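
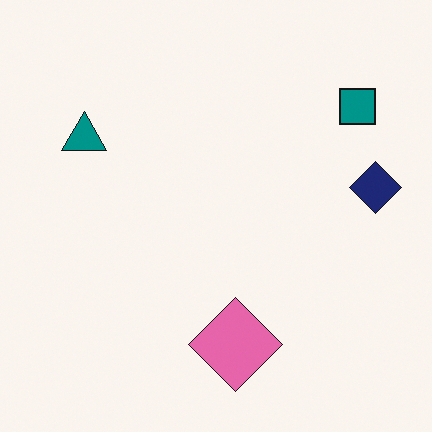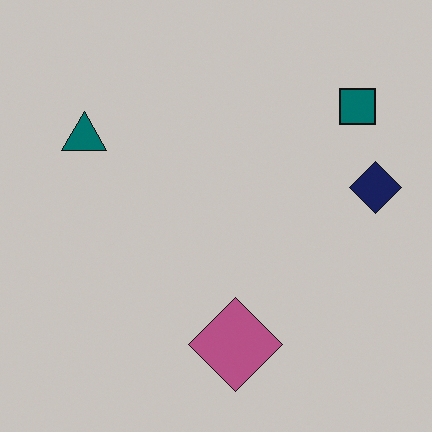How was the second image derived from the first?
The transformation is: slightly darkened.

Every pixel — background and shapes alike — is uniformly darkened.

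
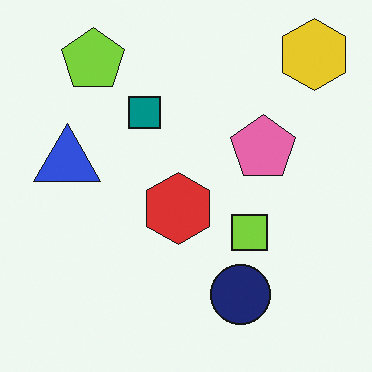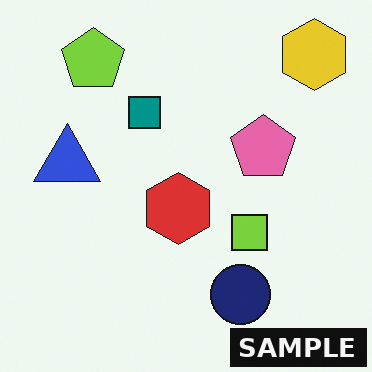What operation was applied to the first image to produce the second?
It was watermarked with the text "SAMPLE" in the lower-right corner.

A dark label reading "SAMPLE" appears in the lower-right corner.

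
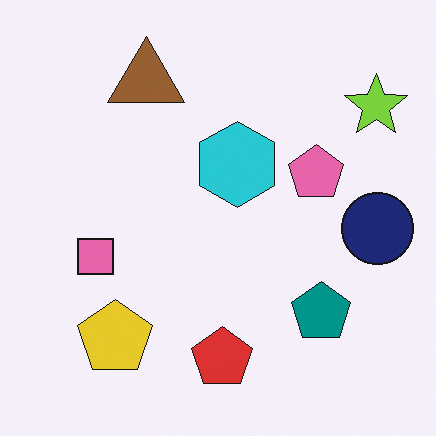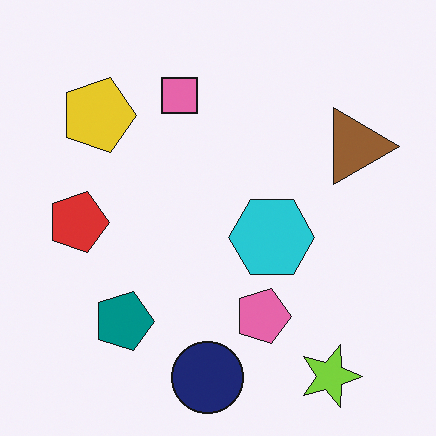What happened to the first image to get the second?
The second image is the first rotated 90° clockwise.

The lime star sits in the top-right of the first image and the bottom-right of the second — consistent with a whole-image 90° clockwise rotation.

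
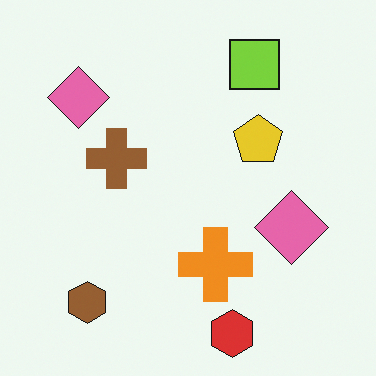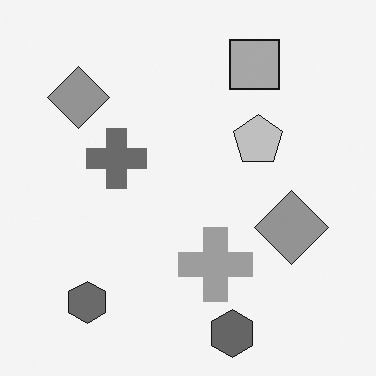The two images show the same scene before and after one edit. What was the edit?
It was converted to grayscale.

All color is removed — every shape is now a shade of grey.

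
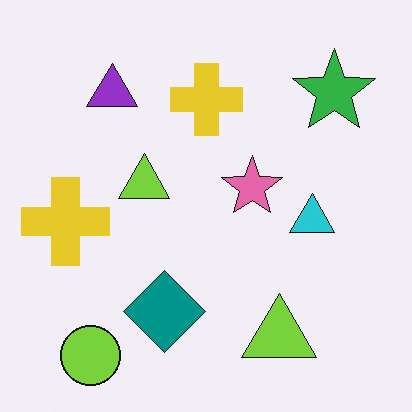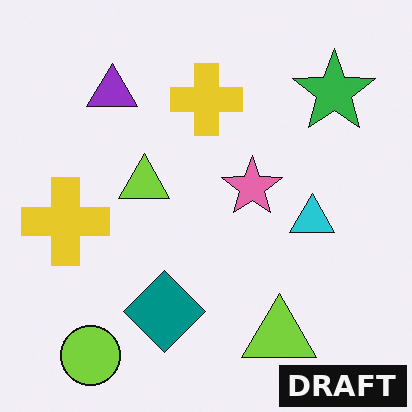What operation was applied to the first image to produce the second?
It was watermarked with the text "DRAFT" in the lower-right corner.

A dark label reading "DRAFT" appears in the lower-right corner.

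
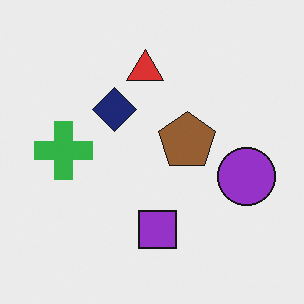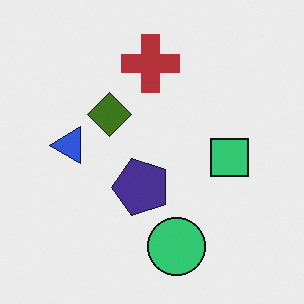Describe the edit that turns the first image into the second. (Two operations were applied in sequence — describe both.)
This is the original image hue-shifted by a large amount, then transposed (reflected across the top-left ↔ bottom-right diagonal).

Every shape's color has rotated by the same amount around the hue wheel — a uniform hue shift. Shapes have swapped their row and column positions — what was in the top-right is now in the bottom-left — a diagonal reflection.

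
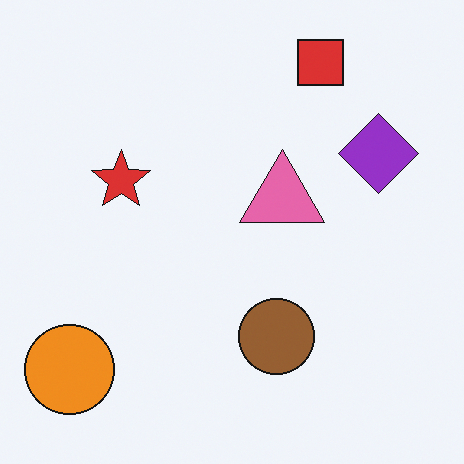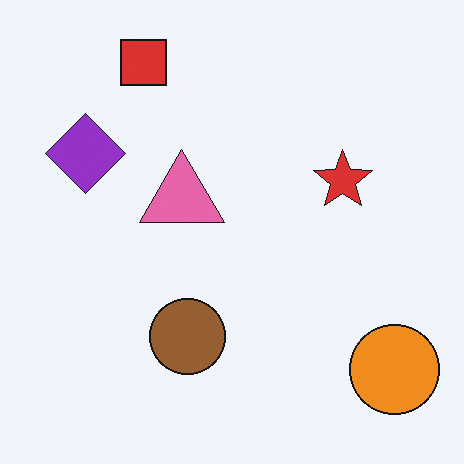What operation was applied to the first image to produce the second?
The second image is the first flipped horizontally (left ↔ right).

The orange circle is in the bottom-left of the first image and the bottom-right of the second — shapes on opposite sides of the vertical midline have swapped in a mirror flip.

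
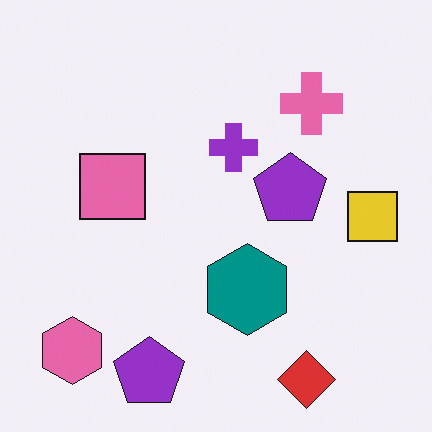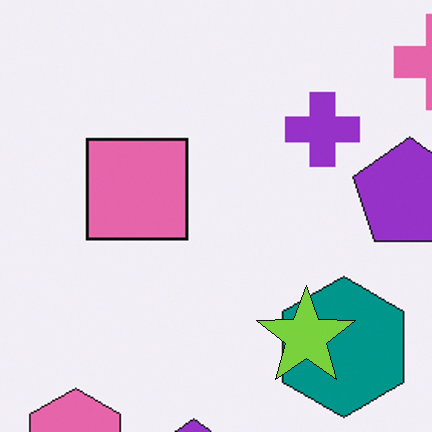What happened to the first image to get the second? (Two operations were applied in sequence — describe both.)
This is the original image cropped to a modestly smaller region and rescaled, then overlaid with an additional lime star.

The visible shapes are larger and the field of view is narrower; shapes near the original edges may be partly or wholly outside the frame — a crop-and-rescale. A lime star appears in the second image that is absent from the first.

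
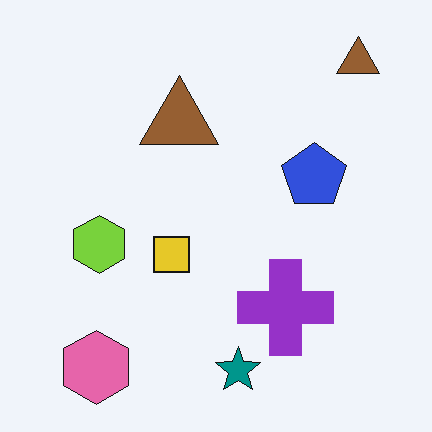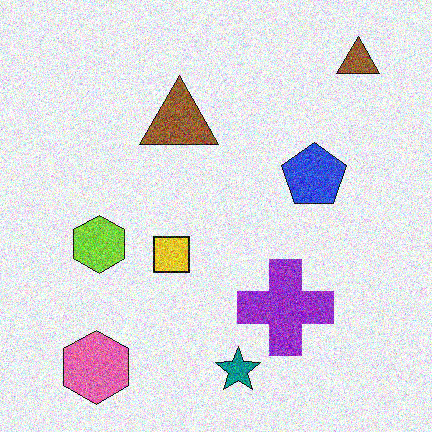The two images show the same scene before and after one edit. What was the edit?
It was degraded with strong gaussian noise.

Random speckle covers the whole image, including the flat background.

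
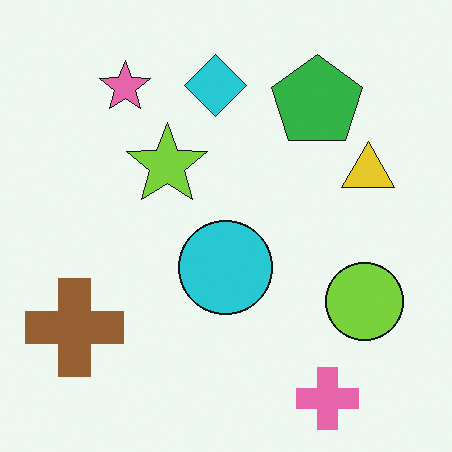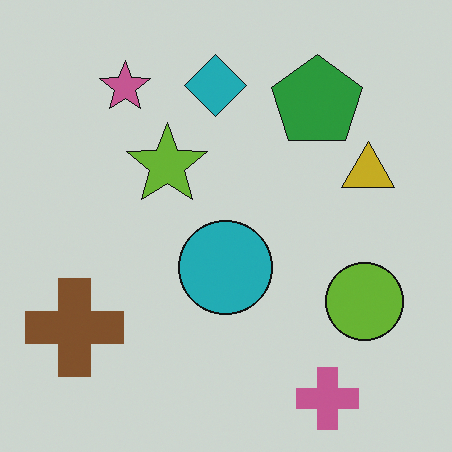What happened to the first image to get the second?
It was slightly darkened.

Every pixel — background and shapes alike — is uniformly darkened.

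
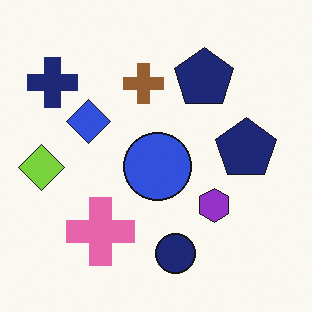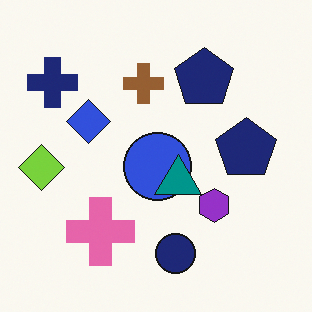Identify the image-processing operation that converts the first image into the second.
The image was overlaid with an additional teal triangle.

A teal triangle appears in the second image that is absent from the first.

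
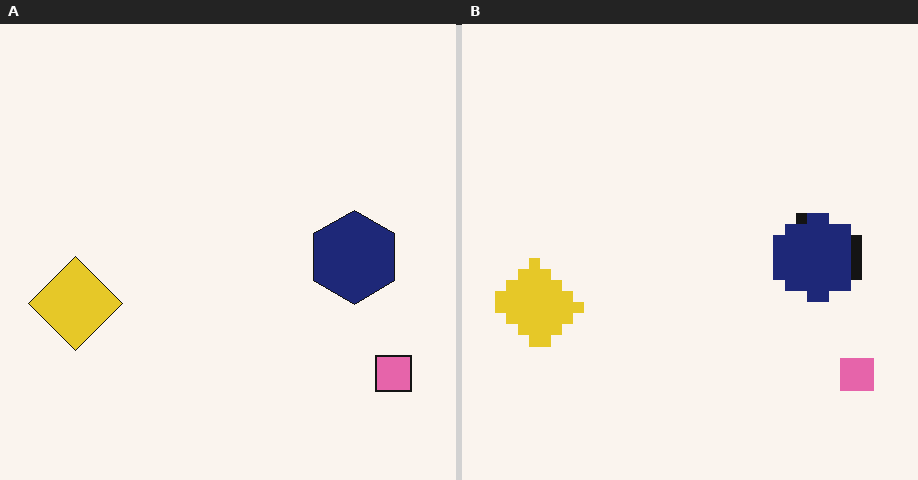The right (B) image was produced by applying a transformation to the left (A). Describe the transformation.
This is the original image heavily pixelated into large blocks.

Shapes are reduced to large square blocks; fine edges and outlines are lost — a downscale-then-upscale (mosaic) effect.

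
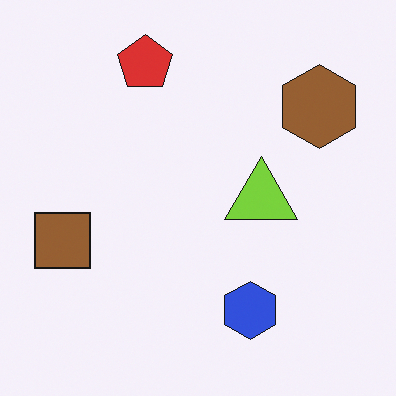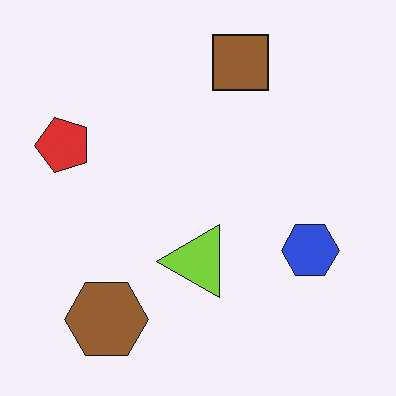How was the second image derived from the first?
Transposed (reflected across the top-left ↔ bottom-right diagonal).

Shapes have swapped their row and column positions — what was in the top-right is now in the bottom-left — a diagonal reflection.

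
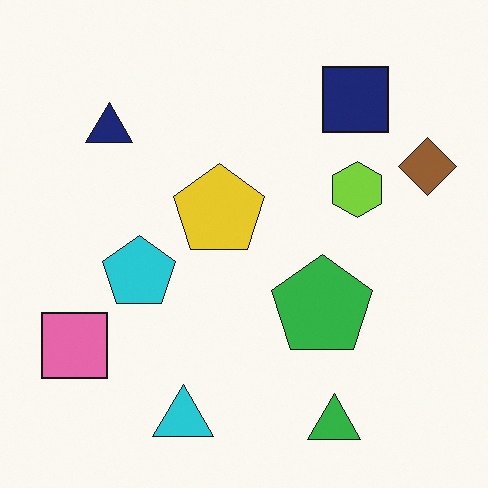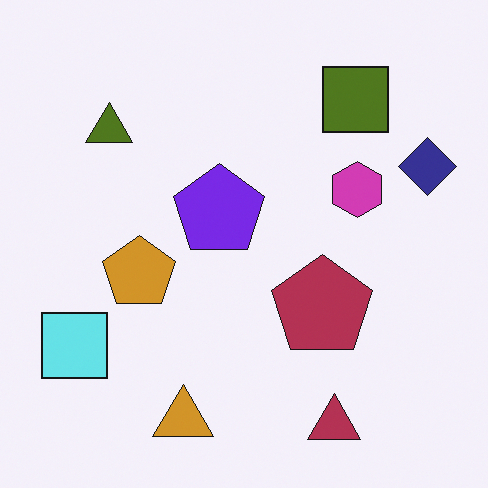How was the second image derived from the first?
It was hue-shifted by a large amount.

Every shape's color has rotated by the same amount around the hue wheel — a uniform hue shift.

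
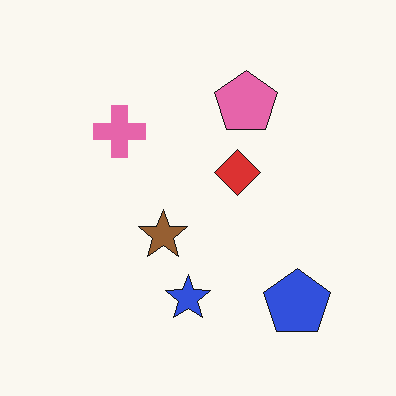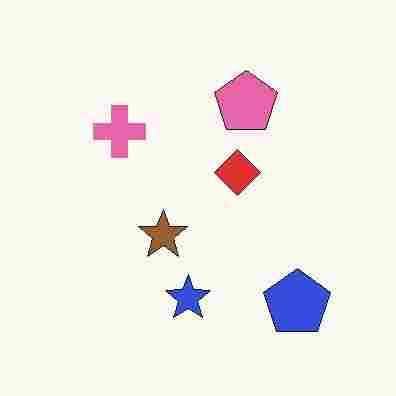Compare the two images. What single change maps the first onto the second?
This is the original image degraded with heavy JPEG compression.

Blocky 8×8 compression artifacts appear around shape edges and the flat background shows ringing — characteristic JPEG degradation.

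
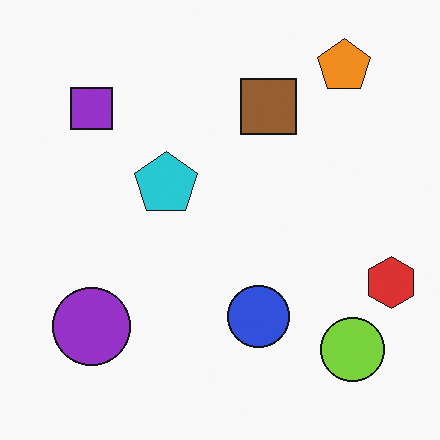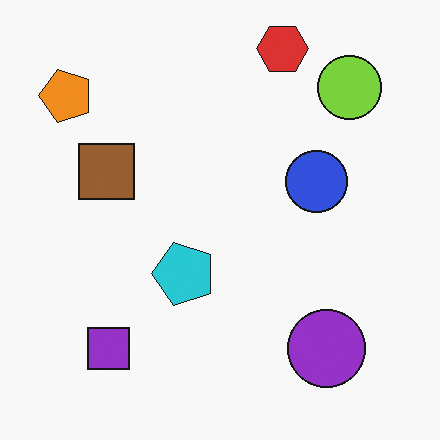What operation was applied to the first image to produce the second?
The second image is the first rotated 90° counter-clockwise.

The orange pentagon sits in the top-right of the first image and the top-left of the second — consistent with a whole-image 90° counter-clockwise rotation.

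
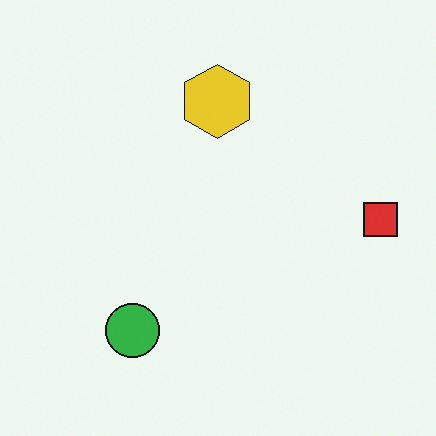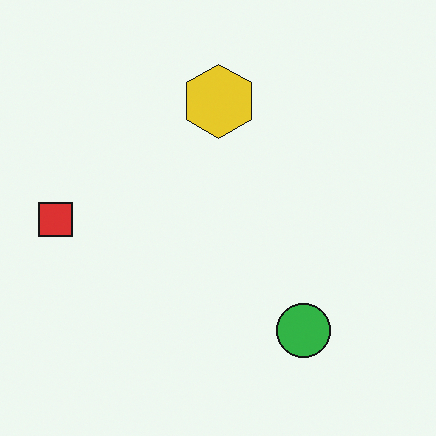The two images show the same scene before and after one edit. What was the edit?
It was flipped horizontally (left ↔ right).

The red square is in the right of the first image and the left of the second — shapes on opposite sides of the vertical midline have swapped in a mirror flip.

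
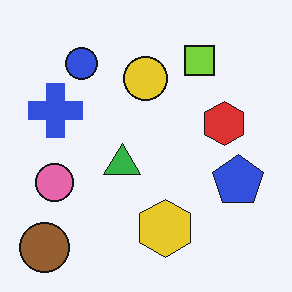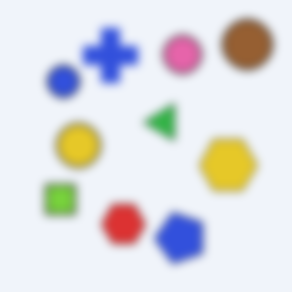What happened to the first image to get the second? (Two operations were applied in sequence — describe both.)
This is the original image moderately blurred, then transposed (reflected across the top-left ↔ bottom-right diagonal).

Shape edges and outlines are uniformly softened across the whole image. Shapes have swapped their row and column positions — what was in the top-right is now in the bottom-left — a diagonal reflection.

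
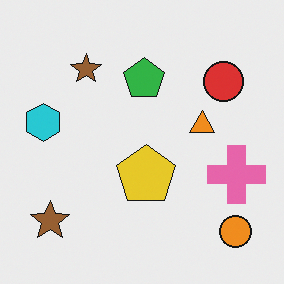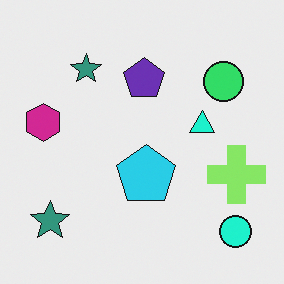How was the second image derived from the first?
The second image is the first hue-shifted noticeably.

Every shape's color has rotated by the same amount around the hue wheel — a uniform hue shift.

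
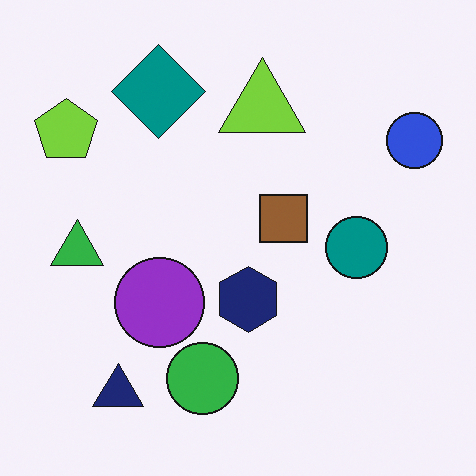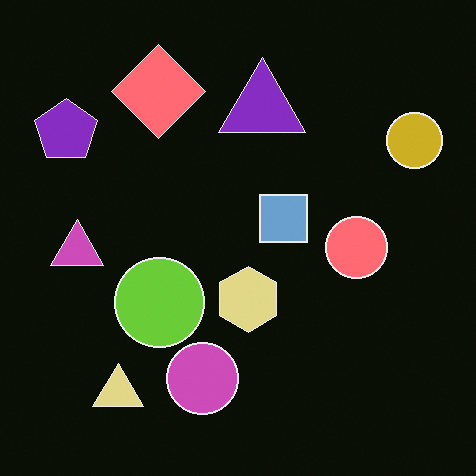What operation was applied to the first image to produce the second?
The second image is the first color-inverted (negative).

The light background has become dark and every shape's color is its complement — a photographic negative.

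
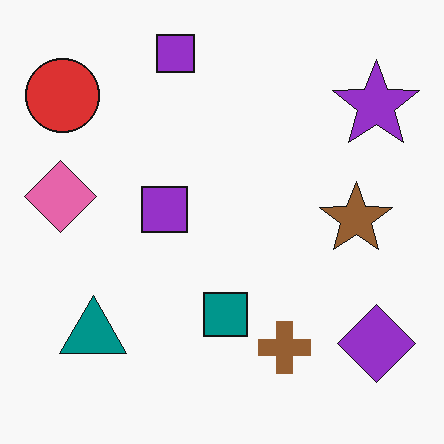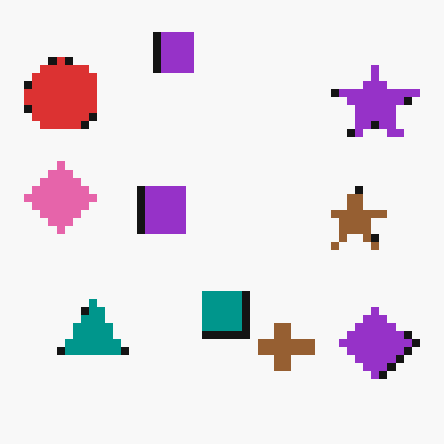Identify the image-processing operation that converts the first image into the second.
Pixelated into visible square blocks.

Shapes are reduced to large square blocks; fine edges and outlines are lost — a downscale-then-upscale (mosaic) effect.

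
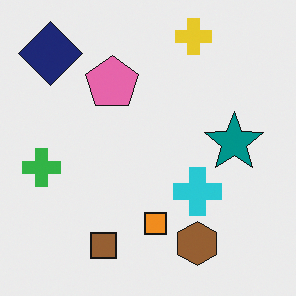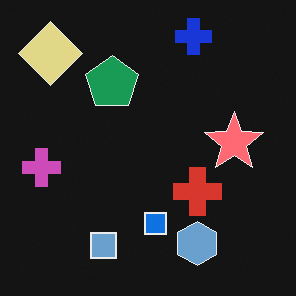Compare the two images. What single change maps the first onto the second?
The second image is the first color-inverted (negative).

The light background has become dark and every shape's color is its complement — a photographic negative.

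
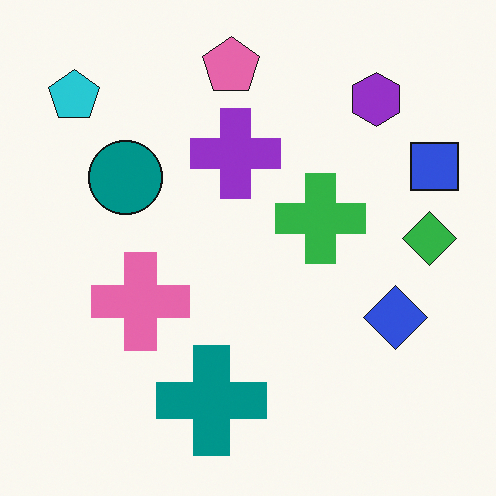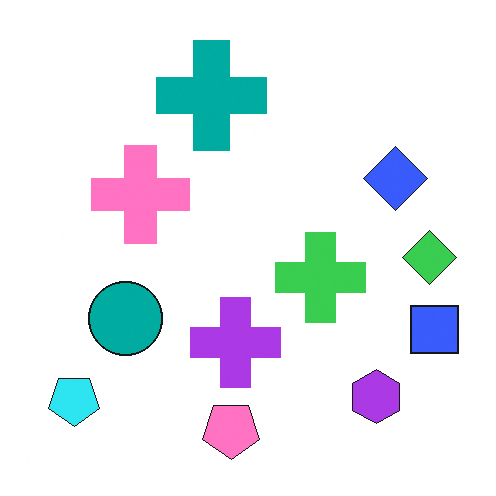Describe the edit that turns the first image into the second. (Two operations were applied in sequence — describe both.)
It was flipped vertically (top ↔ bottom), then slightly brightened.

The pink pentagon is in the top of the first image and the bottom of the second — shapes on opposite sides of the horizontal midline have swapped in a mirror flip. Every pixel — background and shapes alike — is uniformly brightened.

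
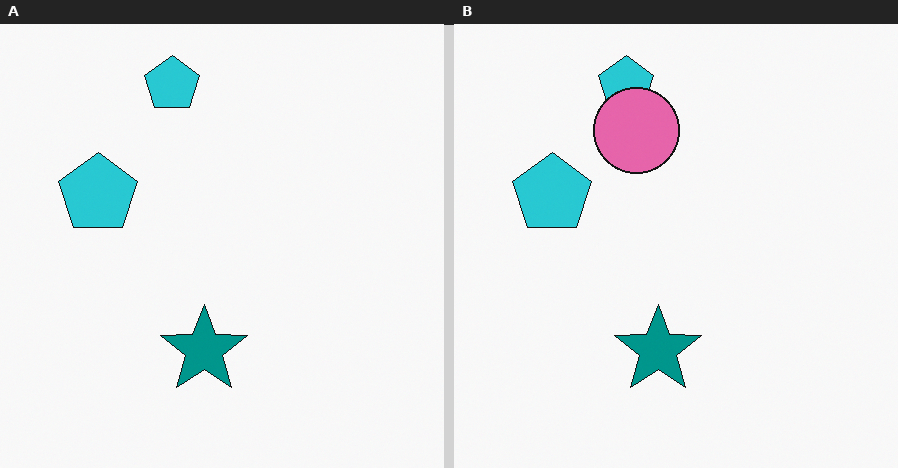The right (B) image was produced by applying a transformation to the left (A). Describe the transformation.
Overlaid with an additional pink circle.

A pink circle appears in the right (B) image that is absent from the left (A).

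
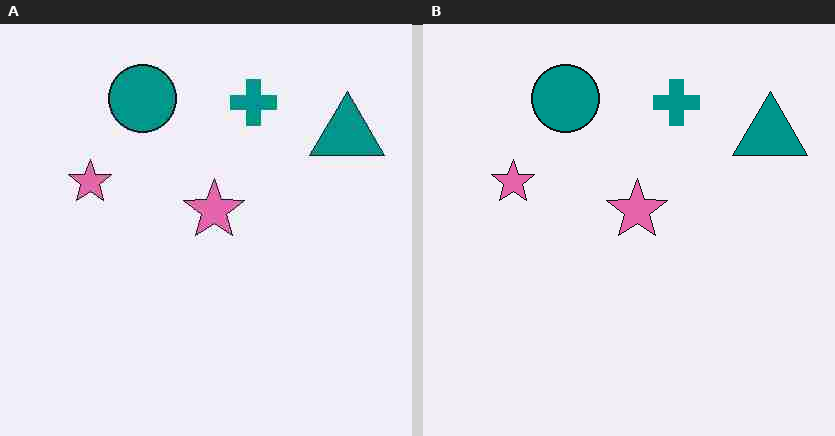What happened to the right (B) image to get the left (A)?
The left (A) image is the right (B) degraded with heavy JPEG compression.

Blocky 8×8 compression artifacts appear around shape edges and the flat background shows ringing — characteristic JPEG degradation.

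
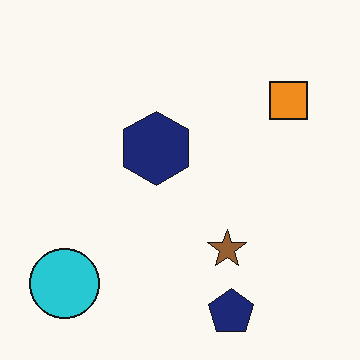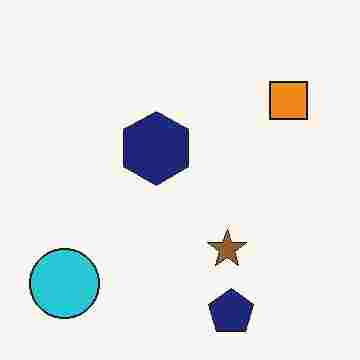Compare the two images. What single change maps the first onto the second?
The second image is the first heavily JPEG-compressed with obvious blocking artifacts.

Blocky 8×8 compression artifacts appear around shape edges and the flat background shows ringing — characteristic JPEG degradation.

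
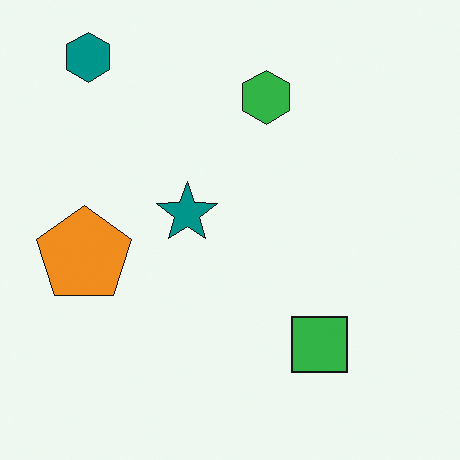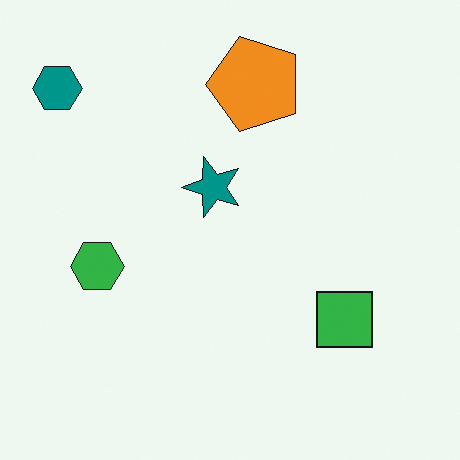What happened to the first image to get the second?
Transposed (reflected across the top-left ↔ bottom-right diagonal).

Shapes have swapped their row and column positions — what was in the top-right is now in the bottom-left — a diagonal reflection.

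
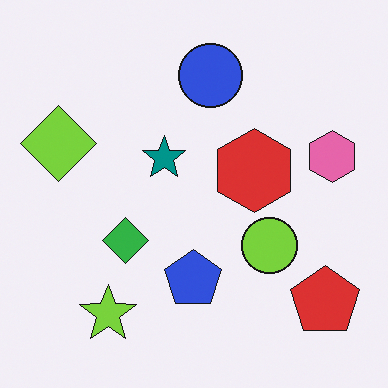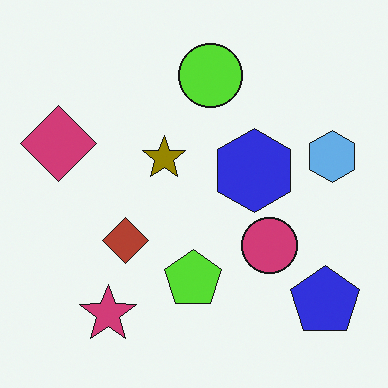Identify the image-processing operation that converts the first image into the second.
It was hue-shifted through roughly half the color wheel.

Every shape's color has rotated by the same amount around the hue wheel — a uniform hue shift.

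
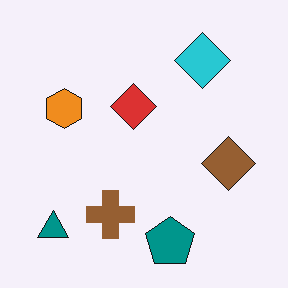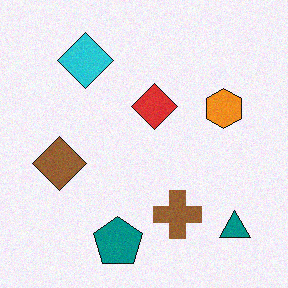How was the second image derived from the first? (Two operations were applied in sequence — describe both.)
The second image is the first degraded with a light layer of grain, then flipped horizontally (left ↔ right).

Random speckle covers the whole image, including the flat background. The teal triangle is in the bottom-left of the first image and the bottom-right of the second — shapes on opposite sides of the vertical midline have swapped in a mirror flip.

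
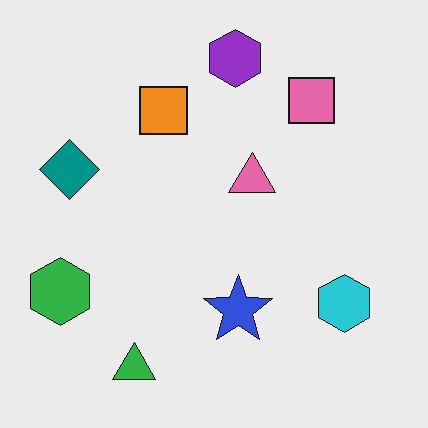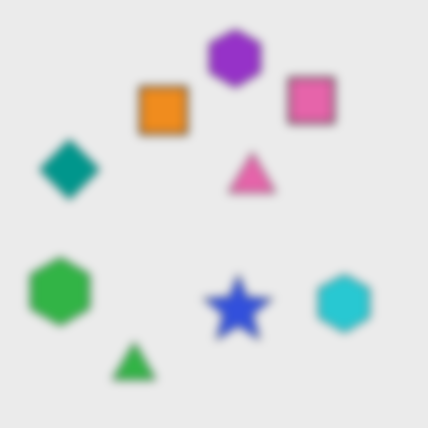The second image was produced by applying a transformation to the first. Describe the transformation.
The transformation is: noticeably gaussian-blurred.

Shape edges and outlines are uniformly softened across the whole image.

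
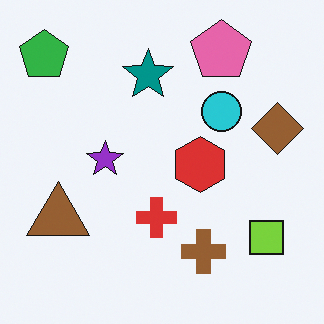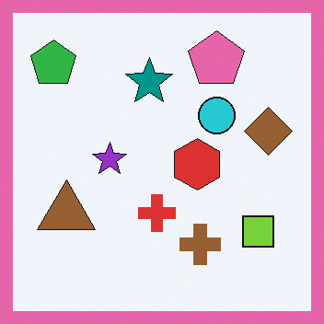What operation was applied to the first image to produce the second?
This is the original image framed with a pink border.

A solid pink frame runs around the edge of the second image, with the content slightly shrunk inside it.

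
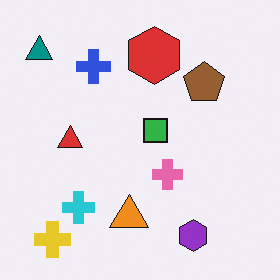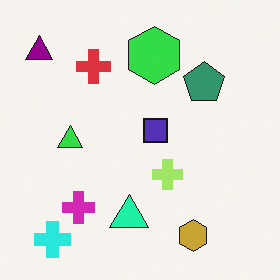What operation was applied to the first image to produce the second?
The second image is the first hue-shifted noticeably.

Every shape's color has rotated by the same amount around the hue wheel — a uniform hue shift.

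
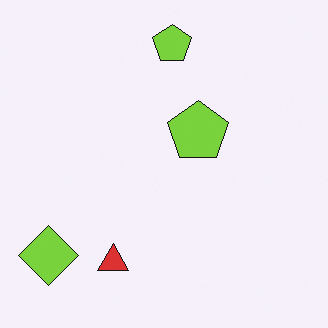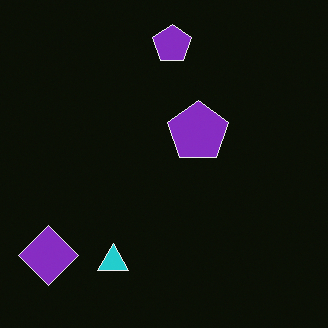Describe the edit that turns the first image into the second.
Color-inverted (negative).

The light background has become dark and every shape's color is its complement — a photographic negative.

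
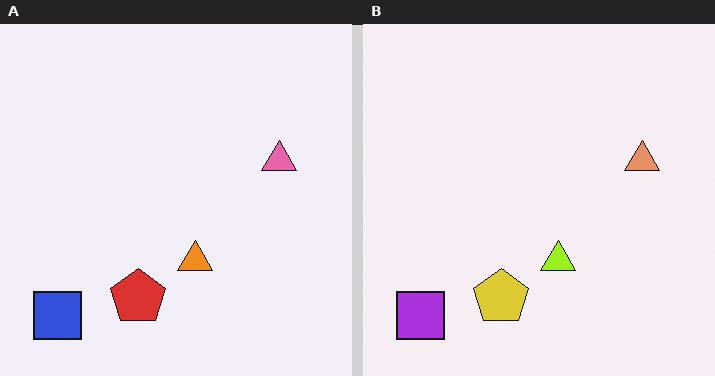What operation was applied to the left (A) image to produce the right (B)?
The image was hue-shifted slightly.

Every shape's color has rotated by the same amount around the hue wheel — a uniform hue shift.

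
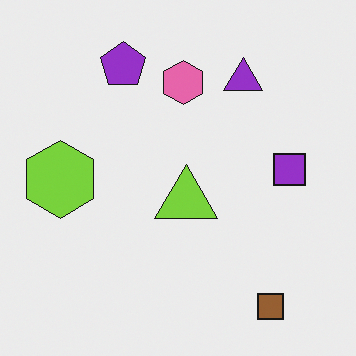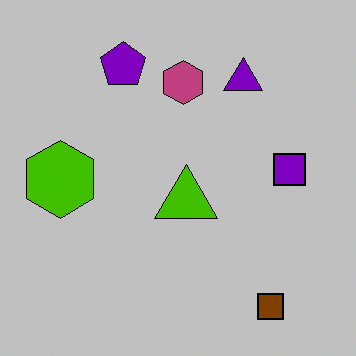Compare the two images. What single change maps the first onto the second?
It was heavily posterized to just a handful of flat colors.

Each flat color has snapped to a coarser quantized level — most visibly, the near-white background has dropped to a flat grey.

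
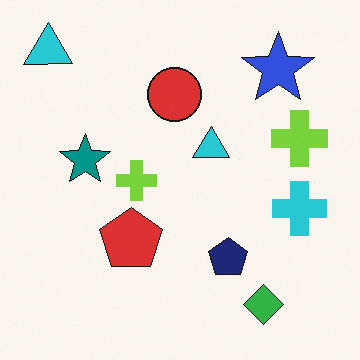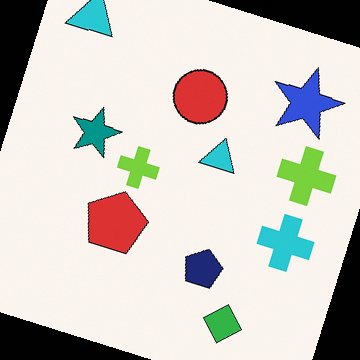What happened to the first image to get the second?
The image was rotated clockwise by a clearly visible amount.

Every shape is tilted by the same angle and the image corners show triangular fill wedges — a whole-image rotation by a non-right angle.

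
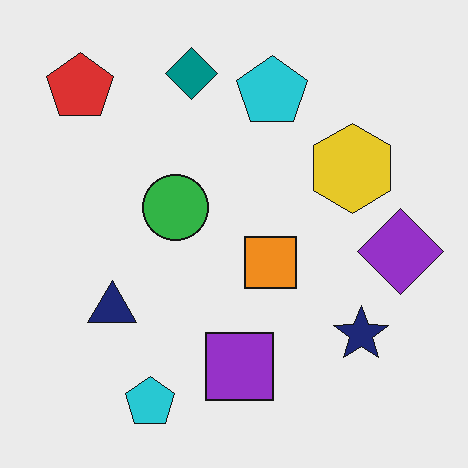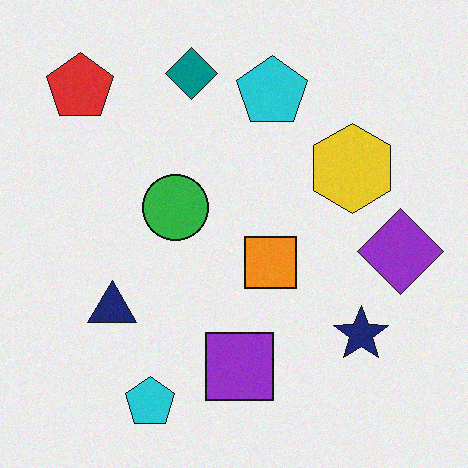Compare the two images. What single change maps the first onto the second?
This is the original image degraded with light additive noise.

Random speckle covers the whole image, including the flat background.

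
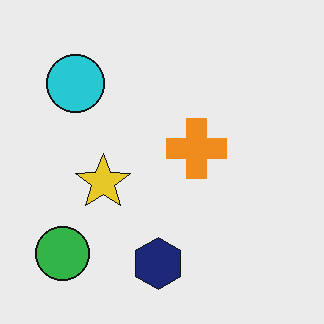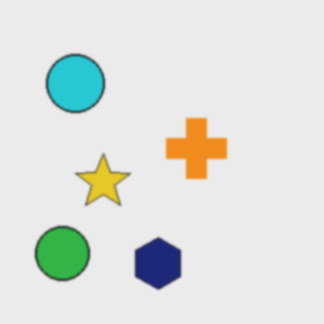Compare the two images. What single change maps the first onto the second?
This is the original image lightly blurred.

Shape edges and outlines are uniformly softened across the whole image.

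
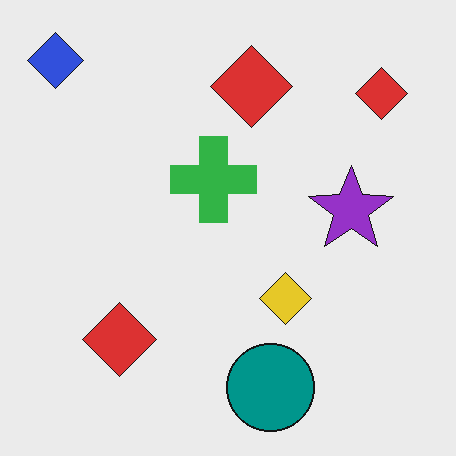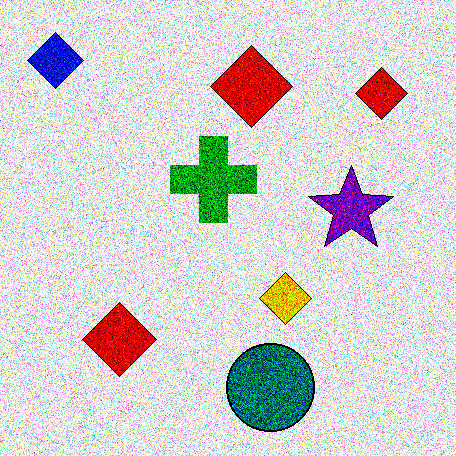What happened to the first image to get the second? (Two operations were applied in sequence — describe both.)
The second image is the first degraded with heavy additive noise, then boosted in contrast.

Random speckle covers the whole image, including the flat background. Tones are pushed away from mid-grey across the whole image — a global contrast change.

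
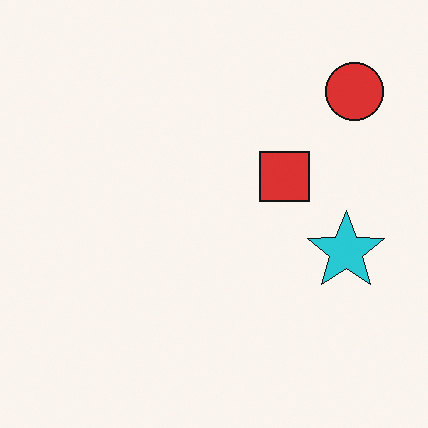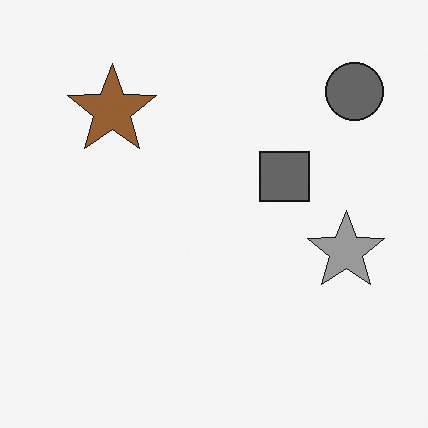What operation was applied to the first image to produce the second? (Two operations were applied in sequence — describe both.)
The second image is the first converted to grayscale, then overlaid with an additional brown star.

All color is removed — every shape is now a shade of grey. A brown star appears in the second image that is absent from the first.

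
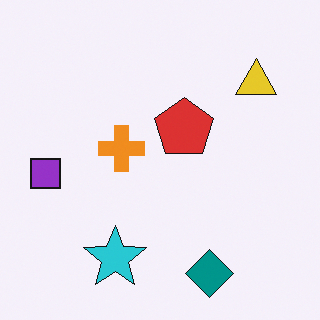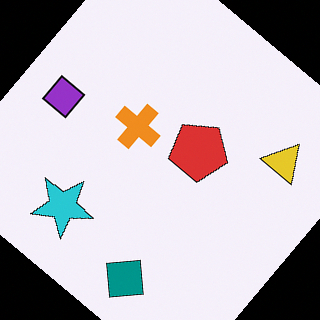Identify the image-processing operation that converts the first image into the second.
It was rotated clockwise by a large amount — several tens of degrees.

Every shape is tilted by the same angle and the image corners show triangular fill wedges — a whole-image rotation by a non-right angle.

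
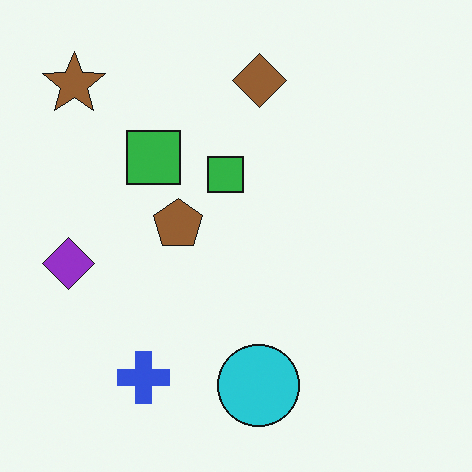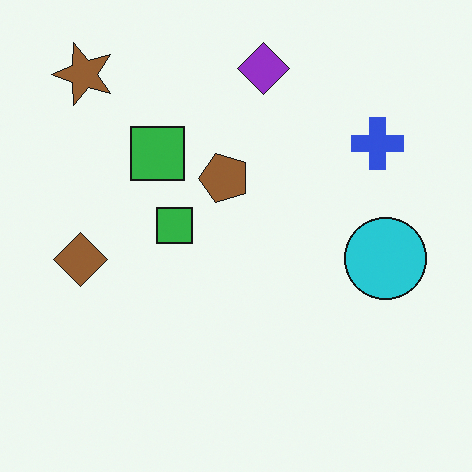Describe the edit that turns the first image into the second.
It was transposed (reflected across the top-left ↔ bottom-right diagonal).

Shapes have swapped their row and column positions — what was in the top-right is now in the bottom-left — a diagonal reflection.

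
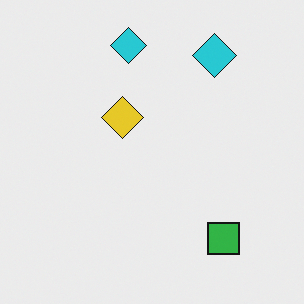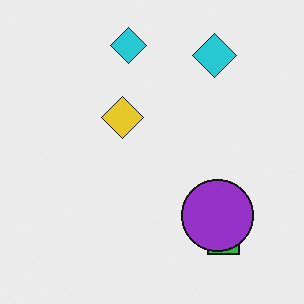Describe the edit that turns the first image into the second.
It was overlaid with an additional purple circle.

A purple circle appears in the second image that is absent from the first.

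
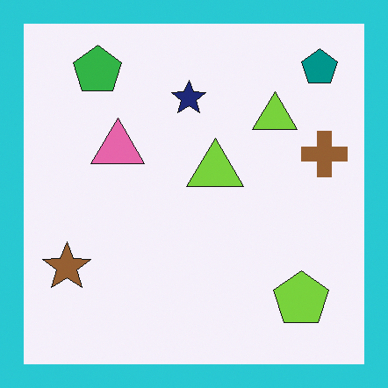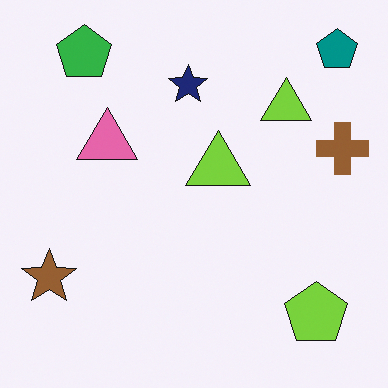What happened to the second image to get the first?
It was framed with a cyan border.

A solid cyan frame runs around the edge of the first image, with the content slightly shrunk inside it.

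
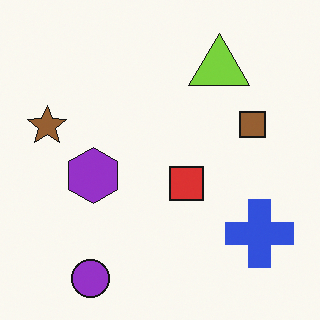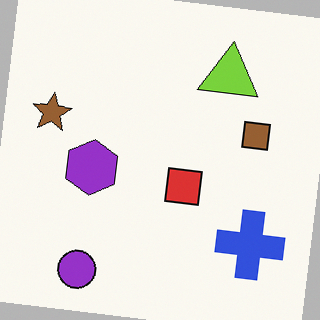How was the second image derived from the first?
It was rotated clockwise by a slight angle.

Every shape is tilted by the same angle and the image corners show triangular fill wedges — a whole-image rotation by a non-right angle.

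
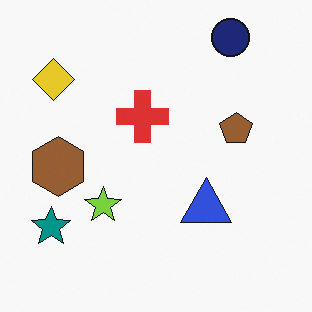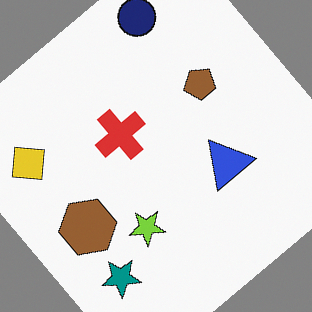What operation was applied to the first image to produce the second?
The transformation is: rotated counter-clockwise by a large amount — several tens of degrees.

Every shape is tilted by the same angle and the image corners show triangular fill wedges — a whole-image rotation by a non-right angle.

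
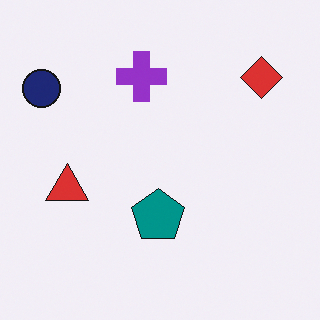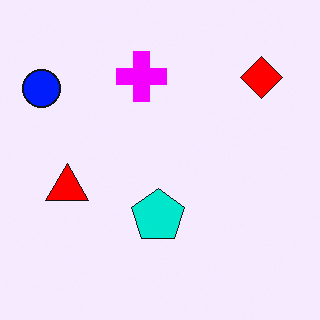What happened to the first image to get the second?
It was made much more vivid (saturation change).

All colors are more vivid — a global saturation change.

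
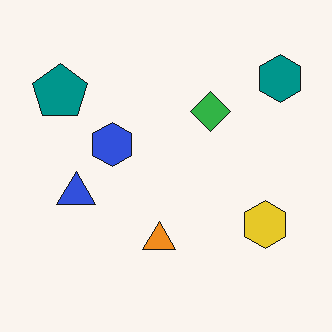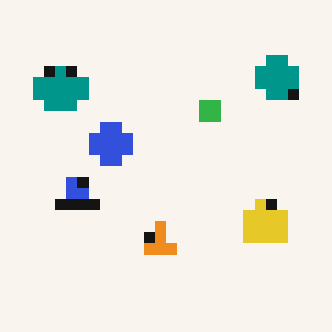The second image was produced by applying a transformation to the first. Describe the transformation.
It was heavily pixelated into large blocks.

Shapes are reduced to large square blocks; fine edges and outlines are lost — a downscale-then-upscale (mosaic) effect.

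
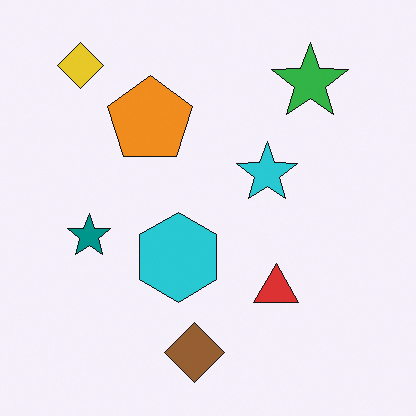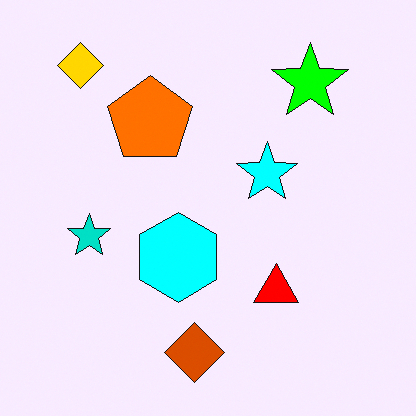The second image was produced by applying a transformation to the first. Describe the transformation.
The image was heavily oversaturated.

All colors are more vivid — a global saturation change.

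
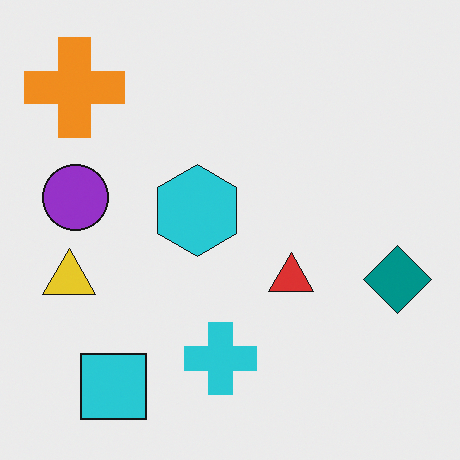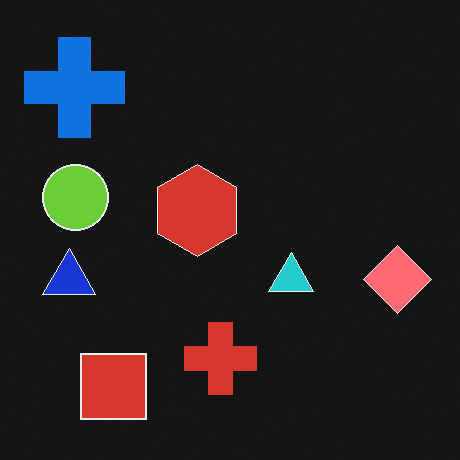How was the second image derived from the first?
The image was color-inverted (negative).

The light background has become dark and every shape's color is its complement — a photographic negative.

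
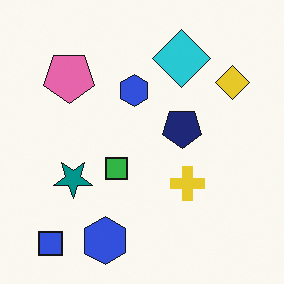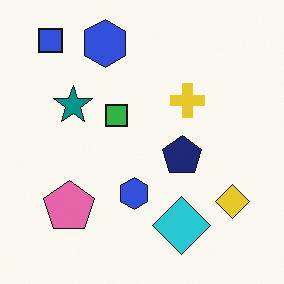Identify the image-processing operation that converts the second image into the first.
The image was flipped vertically (top ↔ bottom).

The blue square is in the top-left of the second image and the bottom-left of the first — shapes on opposite sides of the horizontal midline have swapped in a mirror flip.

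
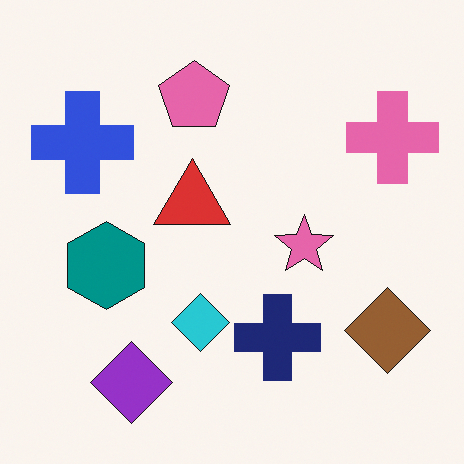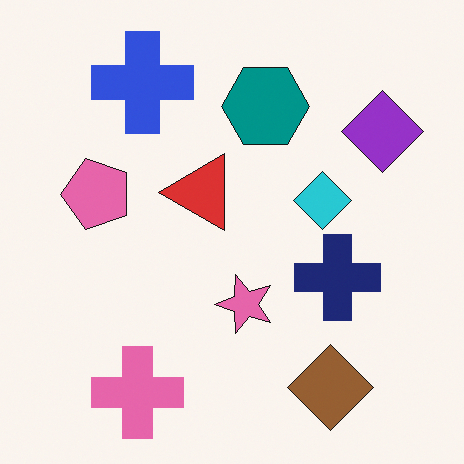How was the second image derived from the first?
This is the original image transposed (reflected across the top-left ↔ bottom-right diagonal).

Shapes have swapped their row and column positions — what was in the top-right is now in the bottom-left — a diagonal reflection.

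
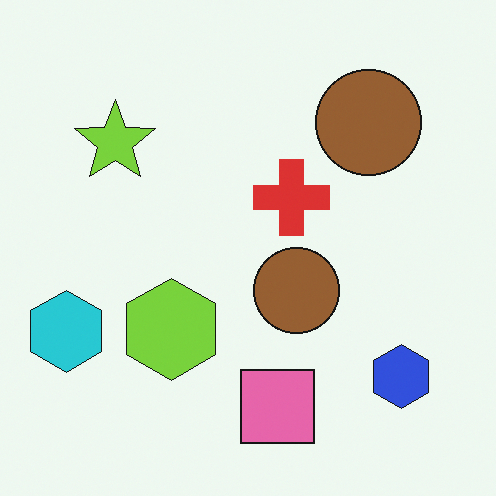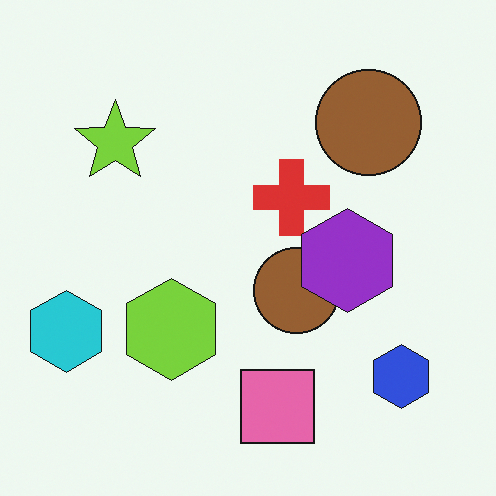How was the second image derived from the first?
The image was overlaid with an additional purple hexagon.

A purple hexagon appears in the second image that is absent from the first.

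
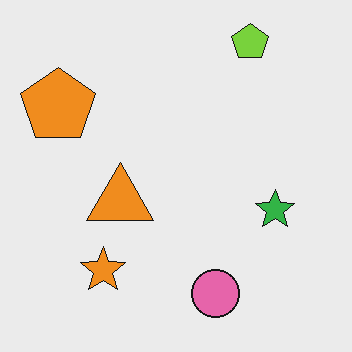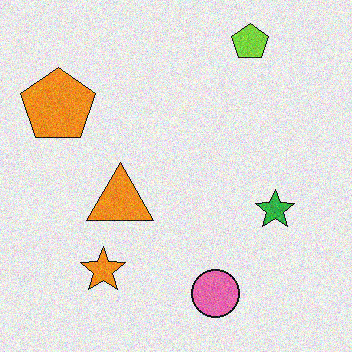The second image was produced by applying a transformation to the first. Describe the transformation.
Degraded with visible gaussian noise.

Random speckle covers the whole image, including the flat background.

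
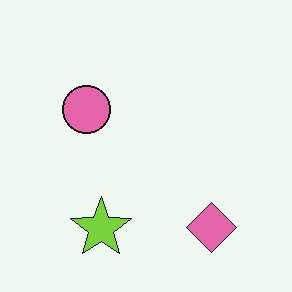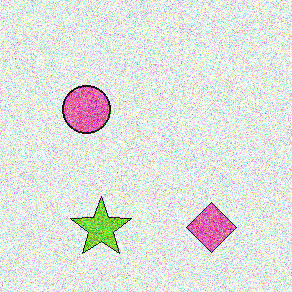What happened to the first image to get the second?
The second image is the first degraded with strong gaussian noise.

Random speckle covers the whole image, including the flat background.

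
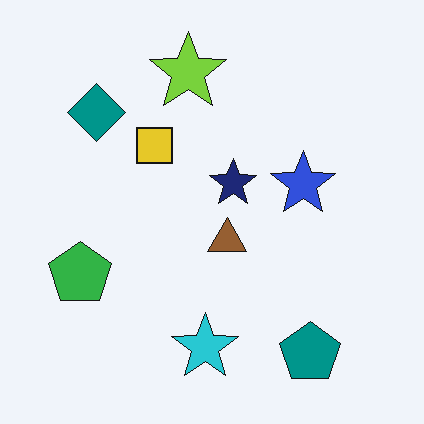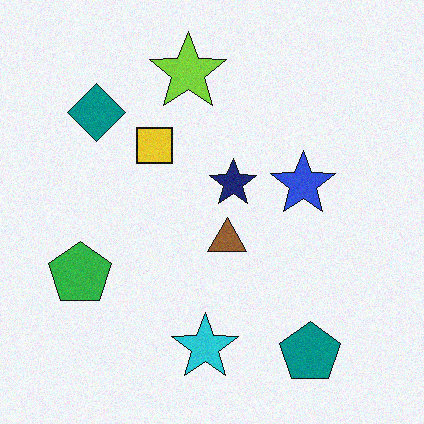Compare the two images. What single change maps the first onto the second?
The image was degraded with subtle gaussian noise.

Random speckle covers the whole image, including the flat background.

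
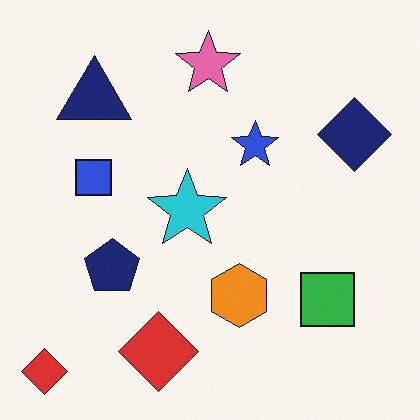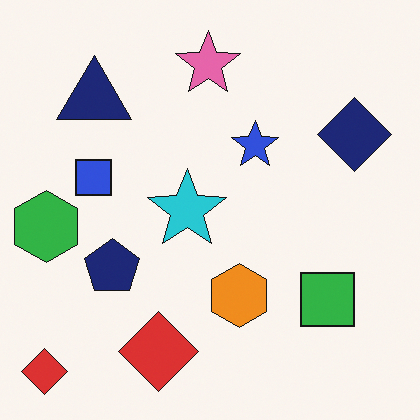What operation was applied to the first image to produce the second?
It was overlaid with an additional green hexagon.

A green hexagon appears in the second image that is absent from the first.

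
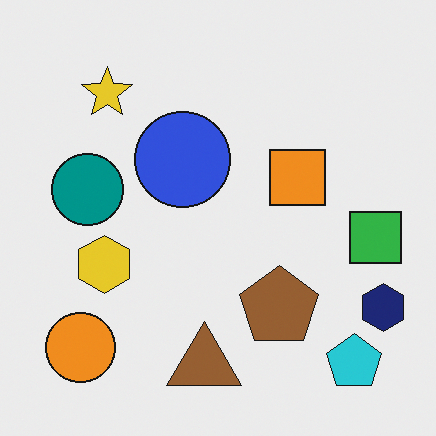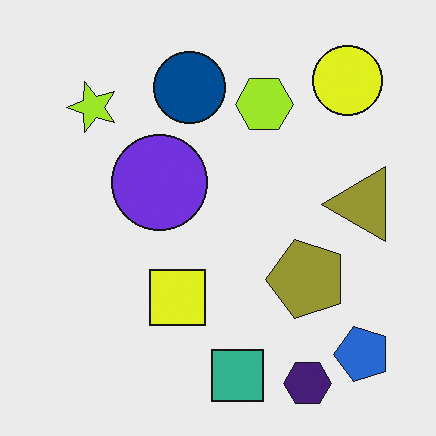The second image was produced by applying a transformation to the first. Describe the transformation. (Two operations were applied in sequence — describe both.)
The second image is the first transposed (reflected across the top-left ↔ bottom-right diagonal), then hue-shifted by a small amount.

Shapes have swapped their row and column positions — what was in the top-right is now in the bottom-left — a diagonal reflection. Every shape's color has rotated by the same amount around the hue wheel — a uniform hue shift.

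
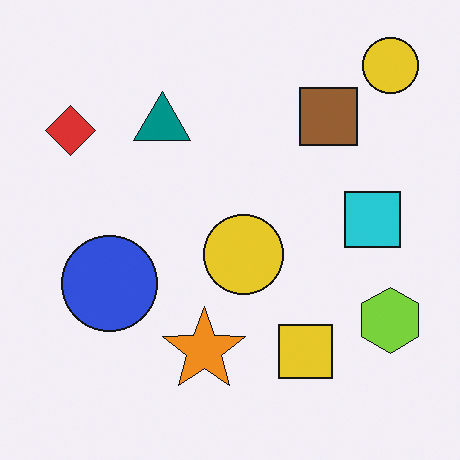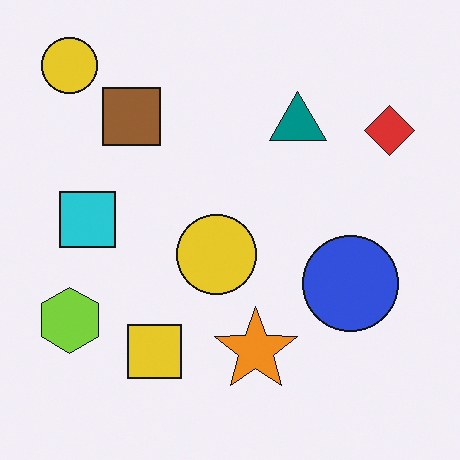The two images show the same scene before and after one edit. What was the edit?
Flipped horizontally (left ↔ right).

The red diamond is in the top-left of the first image and the top-right of the second — shapes on opposite sides of the vertical midline have swapped in a mirror flip.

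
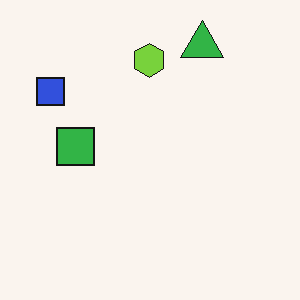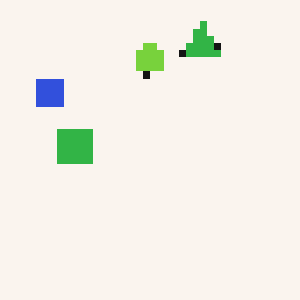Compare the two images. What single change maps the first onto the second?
It was moderately pixelated.

Shapes are reduced to large square blocks; fine edges and outlines are lost — a downscale-then-upscale (mosaic) effect.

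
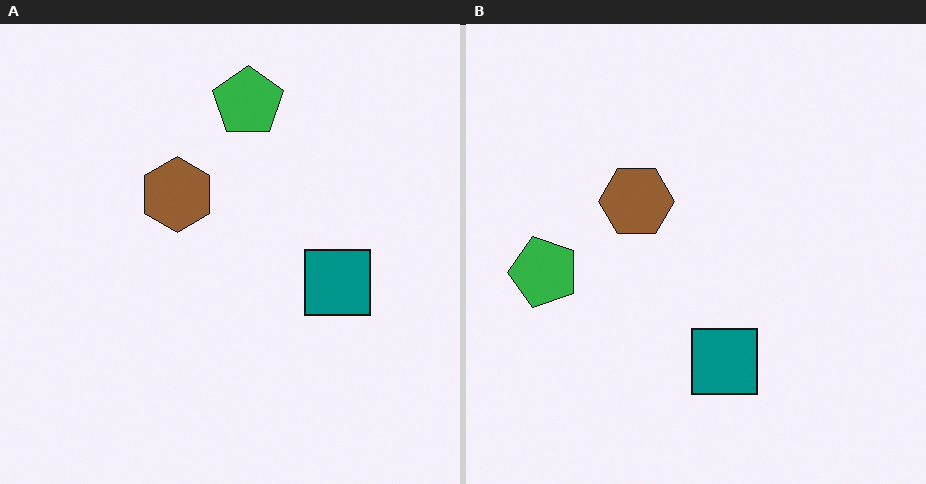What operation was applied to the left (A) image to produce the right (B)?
It was transposed (reflected across the top-left ↔ bottom-right diagonal).

Shapes have swapped their row and column positions — what was in the top-right is now in the bottom-left — a diagonal reflection.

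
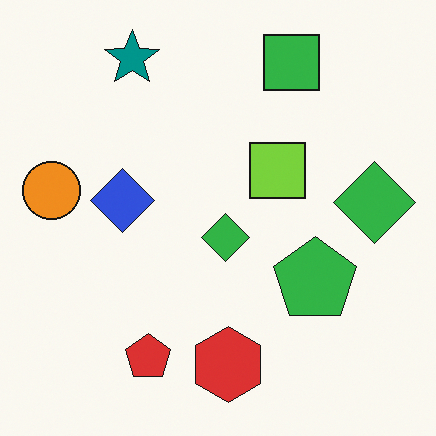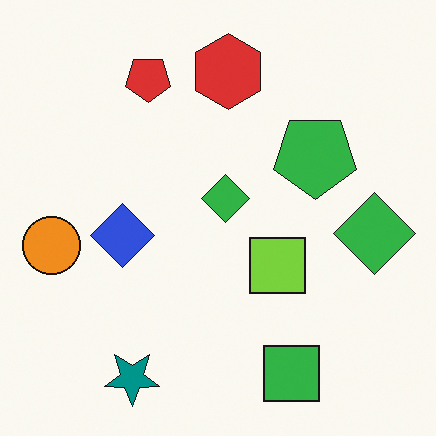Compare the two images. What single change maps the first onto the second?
The second image is the first flipped vertically (top ↔ bottom).

The teal star is in the top-left of the first image and the bottom-left of the second — shapes on opposite sides of the horizontal midline have swapped in a mirror flip.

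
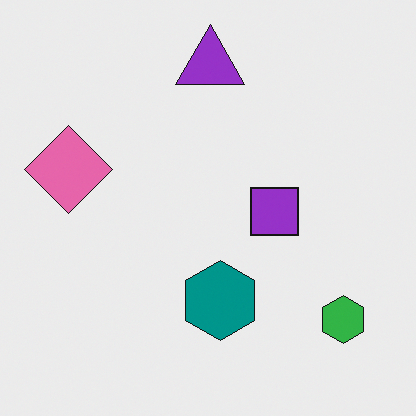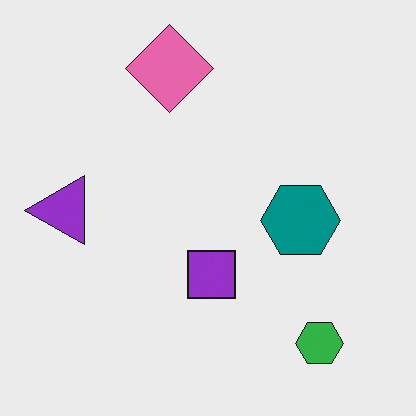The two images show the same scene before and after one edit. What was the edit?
The transformation is: transposed (reflected across the top-left ↔ bottom-right diagonal).

Shapes have swapped their row and column positions — what was in the top-right is now in the bottom-left — a diagonal reflection.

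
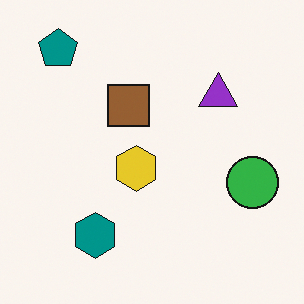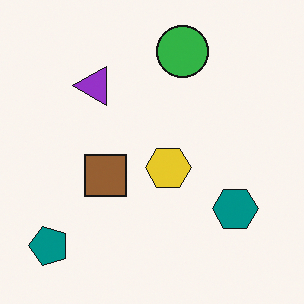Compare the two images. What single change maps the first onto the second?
The transformation is: rotated 90° counter-clockwise.

The teal pentagon sits in the top-left of the first image and the bottom-left of the second — consistent with a whole-image 90° counter-clockwise rotation.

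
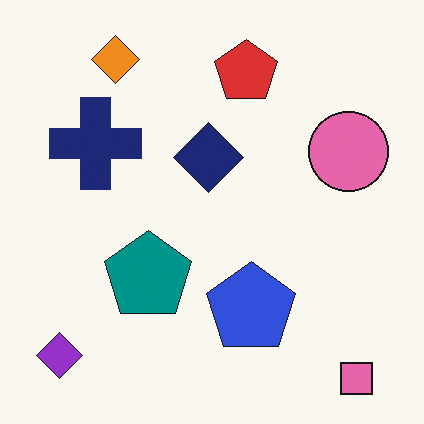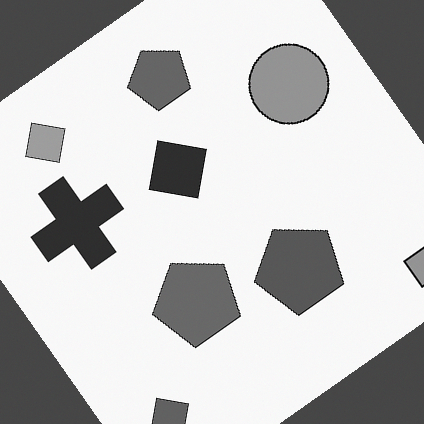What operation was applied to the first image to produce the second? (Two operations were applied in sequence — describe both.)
It was rotated counter-clockwise by a large amount — several tens of degrees, then converted to grayscale.

Every shape is tilted by the same angle and the image corners show triangular fill wedges — a whole-image rotation by a non-right angle. All color is removed — every shape is now a shade of grey.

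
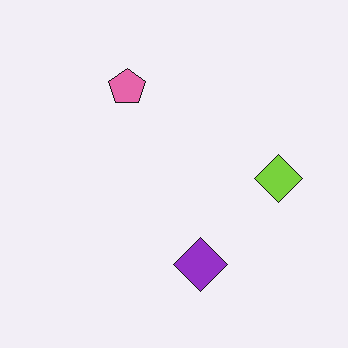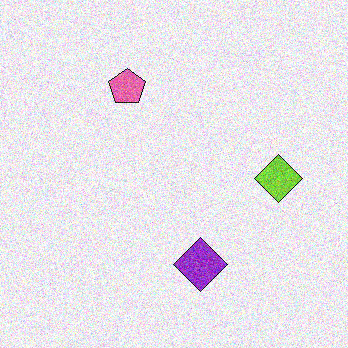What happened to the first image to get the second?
The second image is the first degraded with visible gaussian noise.

Random speckle covers the whole image, including the flat background.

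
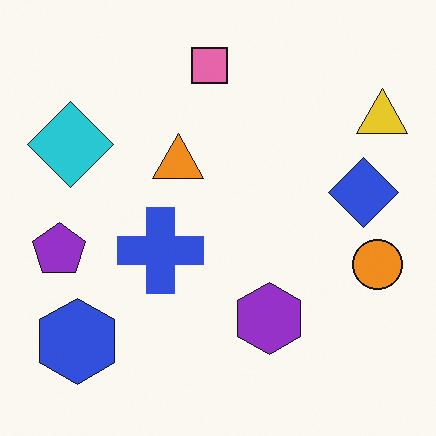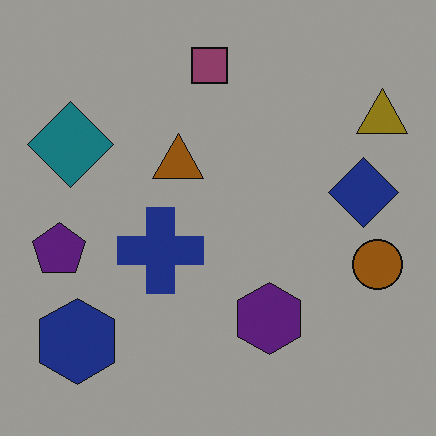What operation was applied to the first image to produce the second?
The second image is the first darkened a lot.

Every pixel — background and shapes alike — is uniformly darkened.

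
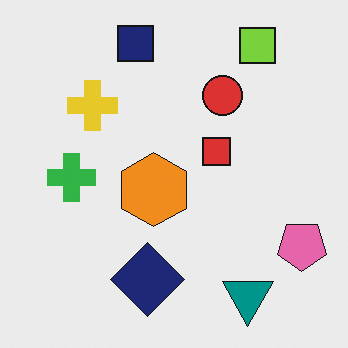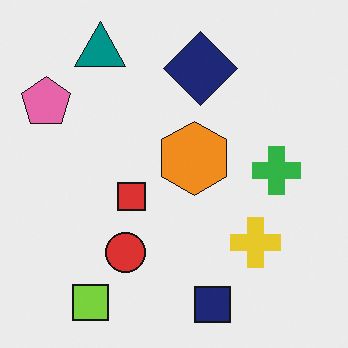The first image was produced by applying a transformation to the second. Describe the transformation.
Rotated 180°.

The lime square sits in the bottom-left of the second image and the top-right of the first — consistent with a whole-image 180° rotation.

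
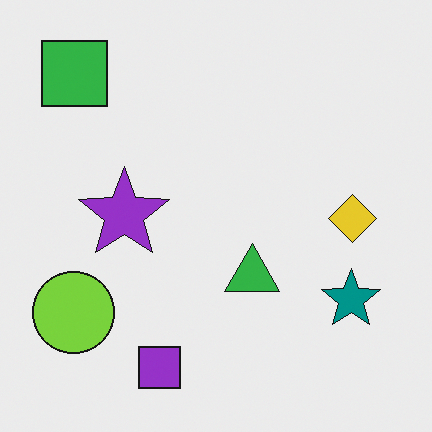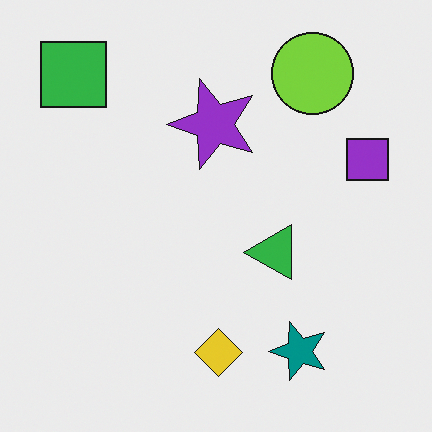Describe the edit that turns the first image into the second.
The transformation is: transposed (reflected across the top-left ↔ bottom-right diagonal).

Shapes have swapped their row and column positions — what was in the top-right is now in the bottom-left — a diagonal reflection.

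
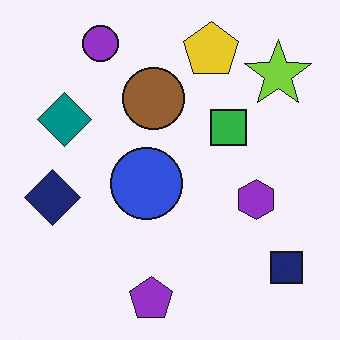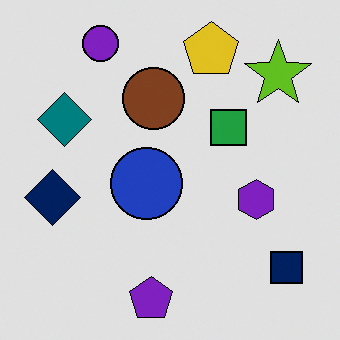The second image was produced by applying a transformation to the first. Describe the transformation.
This is the original image posterized to a reduced palette.

Each flat color has snapped to a coarser quantized level — most visibly, the near-white background has dropped to a flat grey.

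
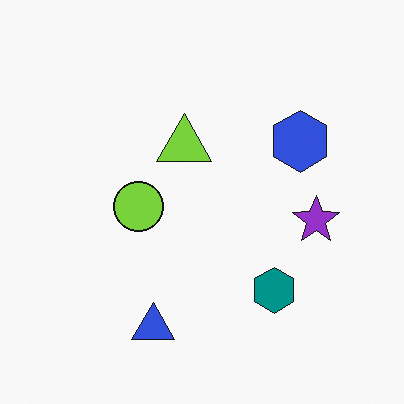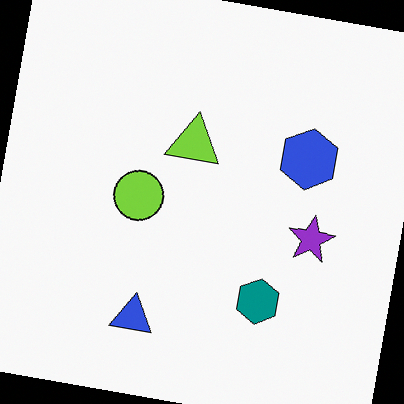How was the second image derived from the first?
It was rotated clockwise by a slight angle.

Every shape is tilted by the same angle and the image corners show triangular fill wedges — a whole-image rotation by a non-right angle.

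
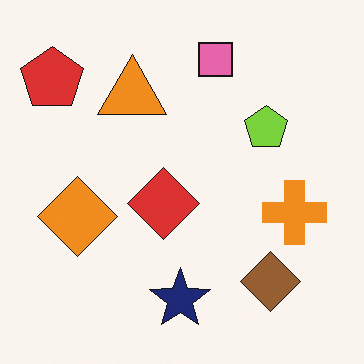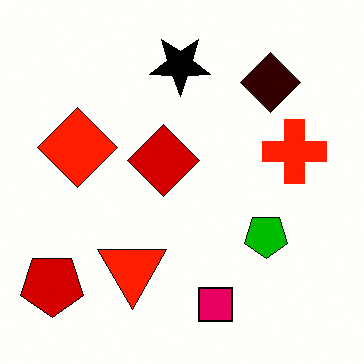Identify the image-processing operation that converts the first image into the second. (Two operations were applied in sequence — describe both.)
This is the original image boosted in contrast, then flipped vertically (top ↔ bottom).

Tones are pushed away from mid-grey across the whole image — a global contrast change. The pink square is in the top of the first image and the bottom of the second — shapes on opposite sides of the horizontal midline have swapped in a mirror flip.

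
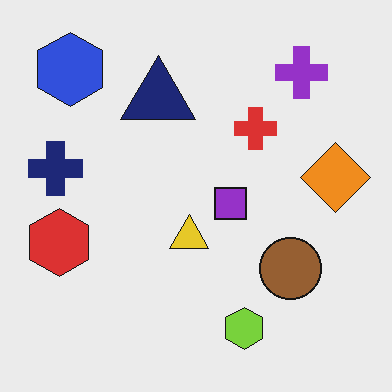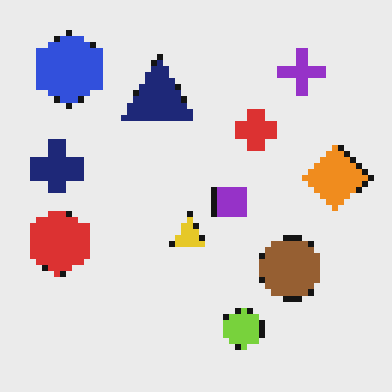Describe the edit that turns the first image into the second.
The second image is the first moderately pixelated.

Shapes are reduced to large square blocks; fine edges and outlines are lost — a downscale-then-upscale (mosaic) effect.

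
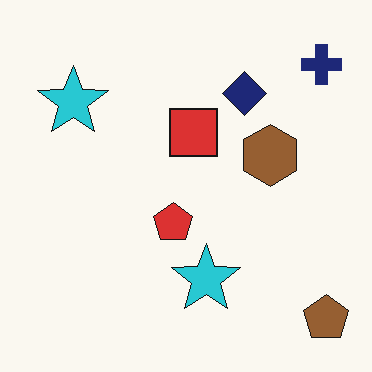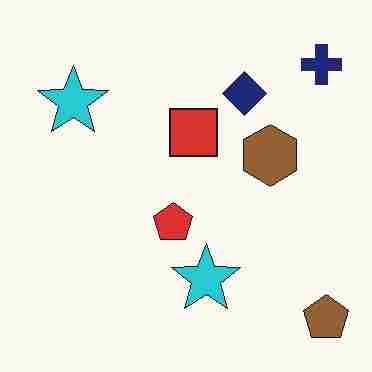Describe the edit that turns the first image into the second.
This is the original image degraded with heavy JPEG compression.

Blocky 8×8 compression artifacts appear around shape edges and the flat background shows ringing — characteristic JPEG degradation.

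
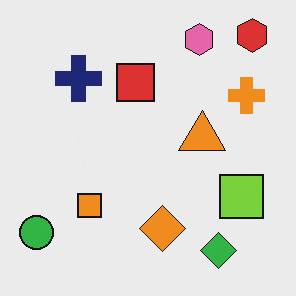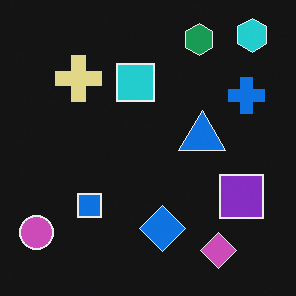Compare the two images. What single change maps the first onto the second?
The image was color-inverted (negative).

The light background has become dark and every shape's color is its complement — a photographic negative.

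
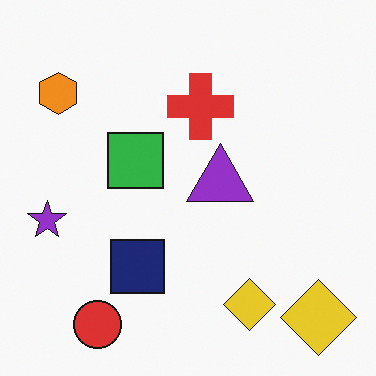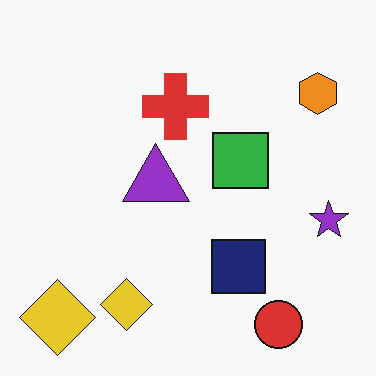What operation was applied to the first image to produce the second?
The image was flipped horizontally (left ↔ right).

The purple star is in the left of the first image and the right of the second — shapes on opposite sides of the vertical midline have swapped in a mirror flip.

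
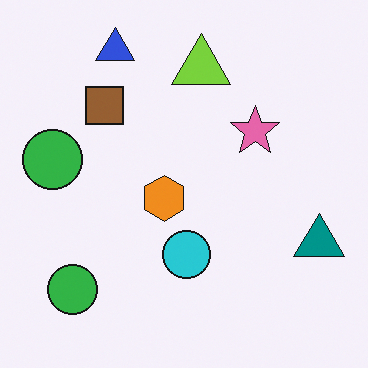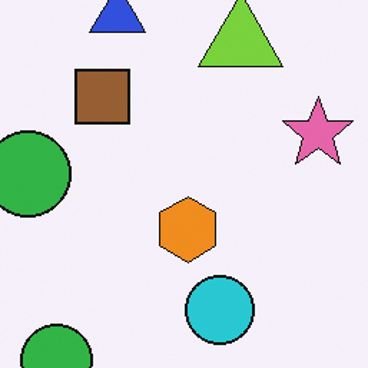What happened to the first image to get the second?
The transformation is: cropped to a modestly smaller region and rescaled.

The visible shapes are larger and the field of view is narrower; shapes near the original edges may be partly or wholly outside the frame — a crop-and-rescale.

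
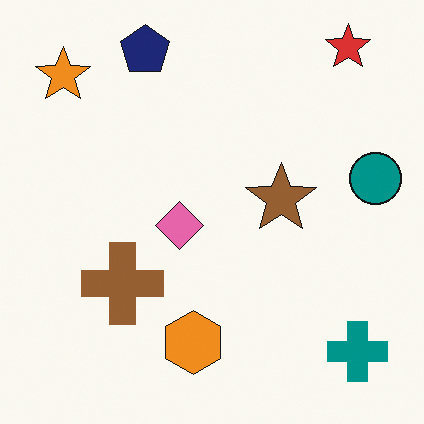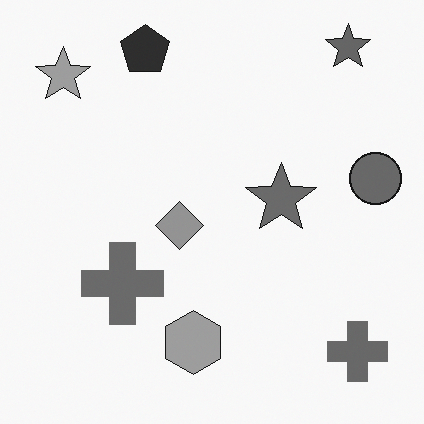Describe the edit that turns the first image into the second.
This is the original image converted to grayscale.

All color is removed — every shape is now a shade of grey.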